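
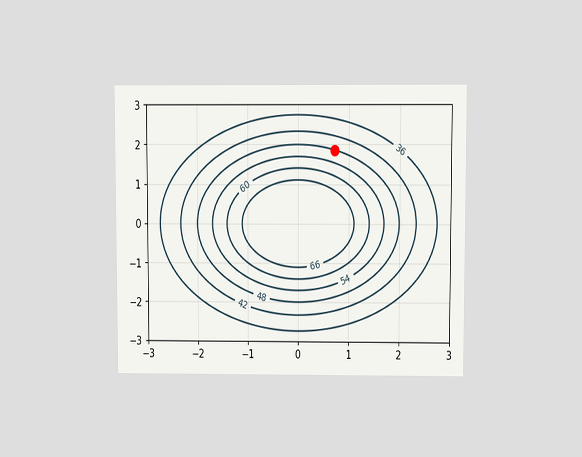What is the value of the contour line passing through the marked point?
The chart is viewed slightly from above. The marked point sits on the contour labelled 48.

48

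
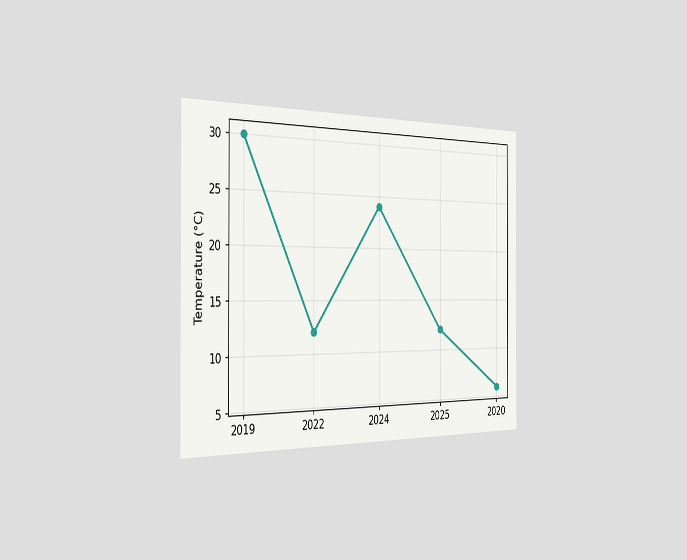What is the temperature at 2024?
24°C

The chart is viewed slightly from the left. At 2024, the line is at 24°C.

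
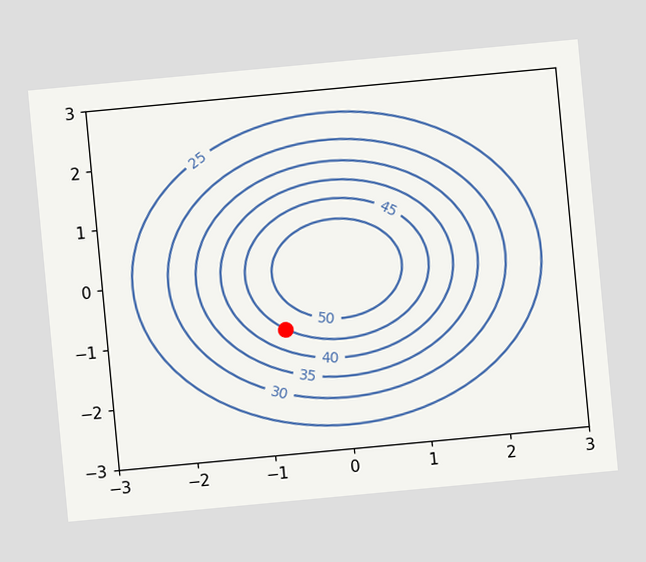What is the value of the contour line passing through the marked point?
45

The chart is tilted about 5° counter-clockwise. The marked point sits on the contour labelled 45.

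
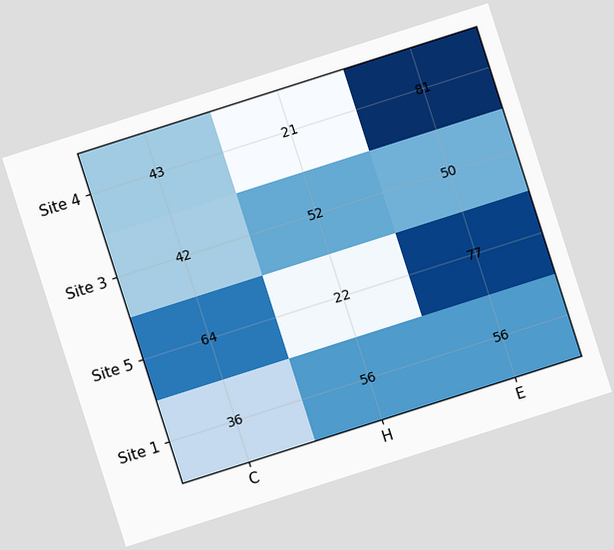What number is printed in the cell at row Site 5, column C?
The chart is tilted about 18° counter-clockwise. The (Site 5, C) cell reads 64.

64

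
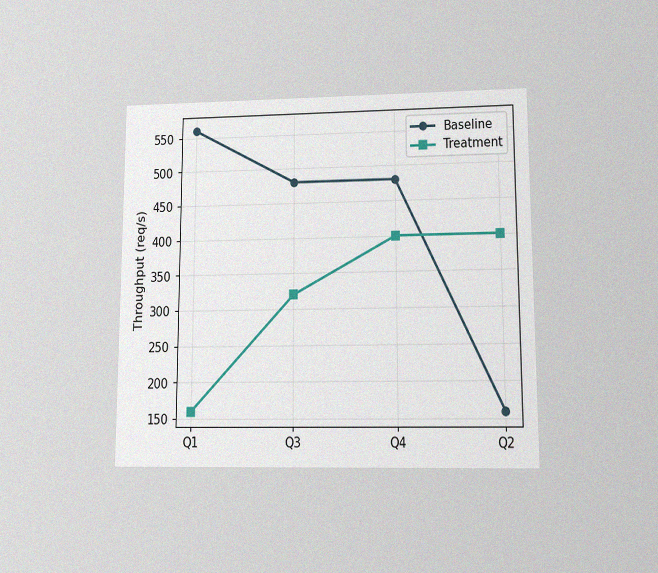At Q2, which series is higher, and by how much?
The chart is viewed at a slight angle, with some photo noise. At Q2, Treatment sits above the other line by 240req/s.

Treatment, by 240req/s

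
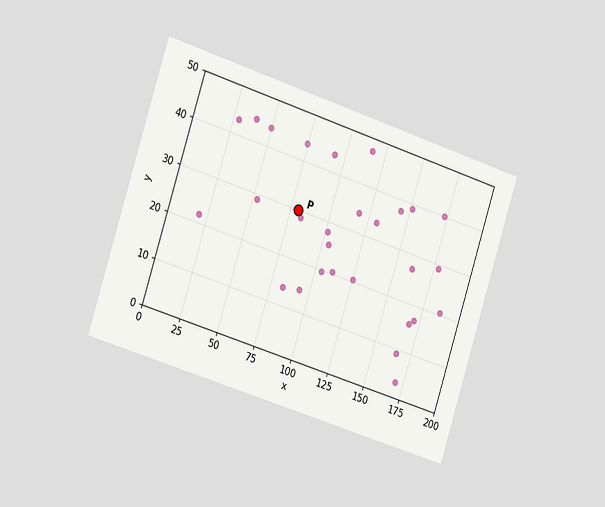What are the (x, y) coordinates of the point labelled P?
(80, 30)

The chart is tilted about 18° clockwise and viewed slightly from the left. Following the gridlines from P to each axis, P sits at (80, 30).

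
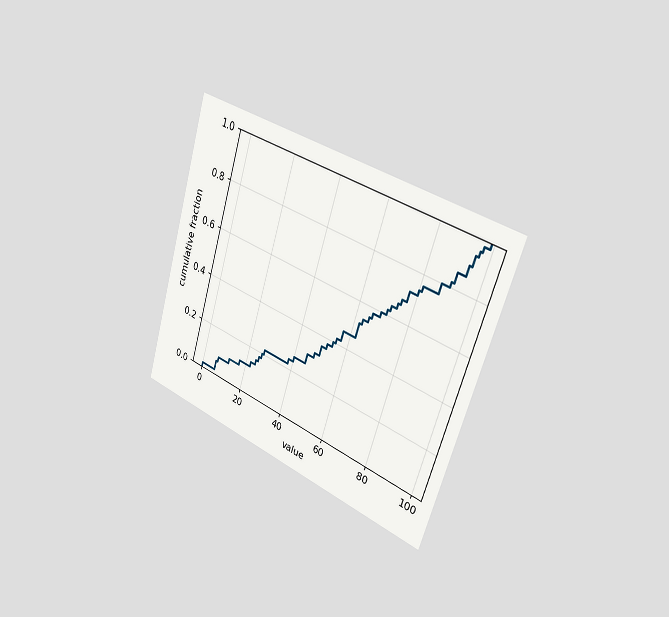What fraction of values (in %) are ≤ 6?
The chart is tilted about 17° clockwise and viewed slightly from the right. At x=6 the ECDF step is at 6%.

6%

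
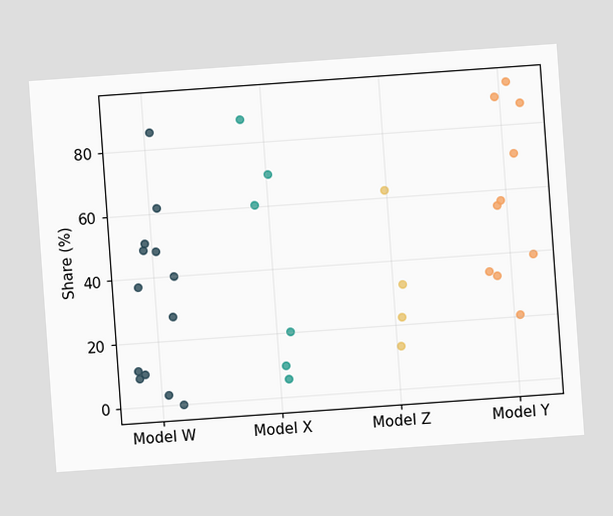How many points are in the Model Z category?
The chart is tilted about 4° counter-clockwise. Counting the markers in the Model Z column gives 4.

4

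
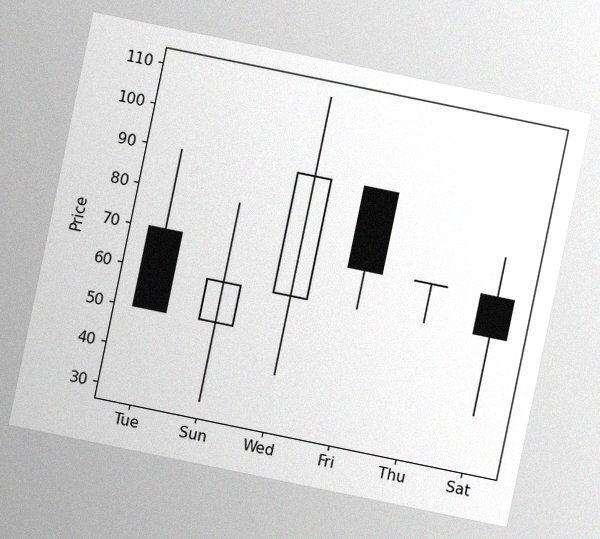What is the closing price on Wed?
The chart is tilted about 12° clockwise, with some photo noise. The Wed candle closes at 90.

90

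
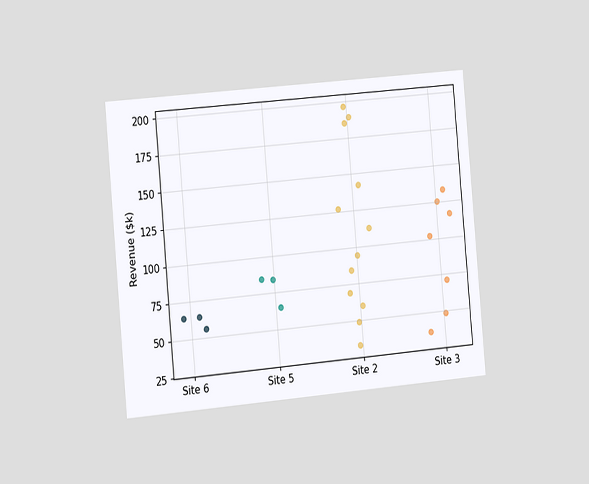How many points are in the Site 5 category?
3

The chart is tilted about 5° counter-clockwise and viewed slightly from the left. Counting the markers in the Site 5 column gives 3.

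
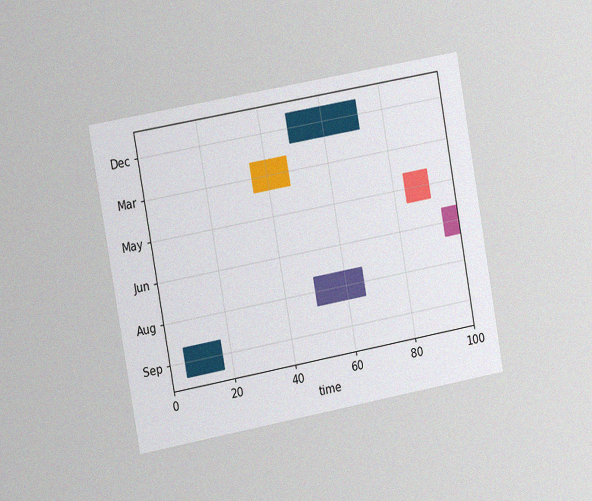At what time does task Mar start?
The chart is tilted about 10° counter-clockwise and viewed slightly from the left, with some photo noise. The Mar bar begins at t=35.

35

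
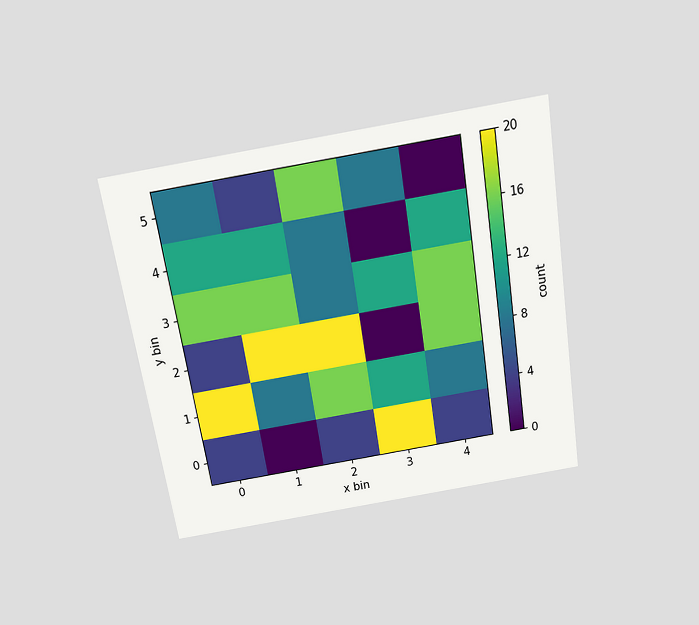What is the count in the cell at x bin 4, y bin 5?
The chart is tilted about 9° counter-clockwise and viewed slightly from above. Matching the cell (4, 5) against the colorbar gives 0.

0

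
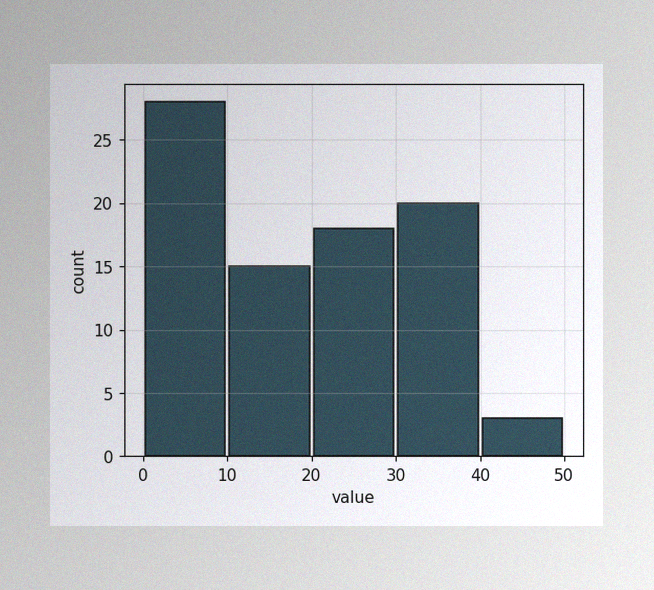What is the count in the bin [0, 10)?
The image has some photo noise and uneven lighting. The [0, 10) bin has height 28.

28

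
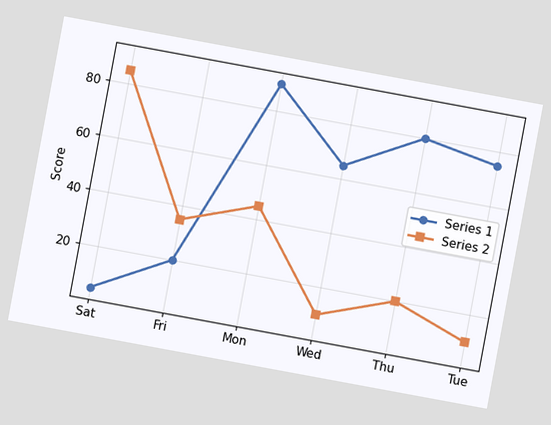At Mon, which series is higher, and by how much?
The chart is tilted about 10° clockwise. At Mon, Series 1 sits above the other line by 45.

Series 1, by 45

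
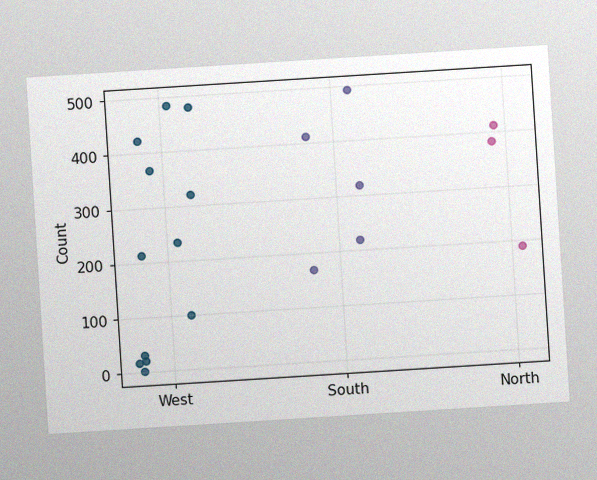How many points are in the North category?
The chart is tilted about 4° counter-clockwise, with some photo noise. Counting the markers in the North column gives 3.

3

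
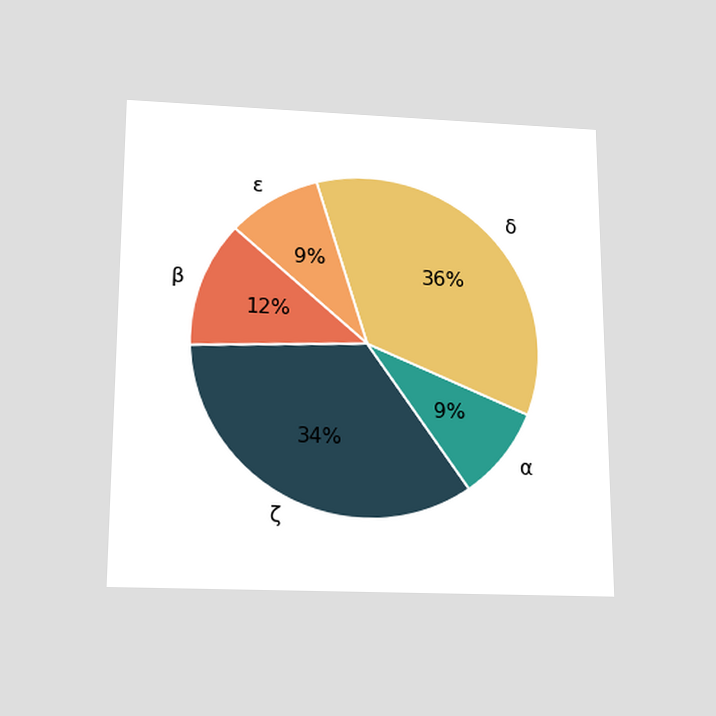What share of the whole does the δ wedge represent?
36%

The chart is viewed slightly from below. The δ slice takes up 36% of the pie.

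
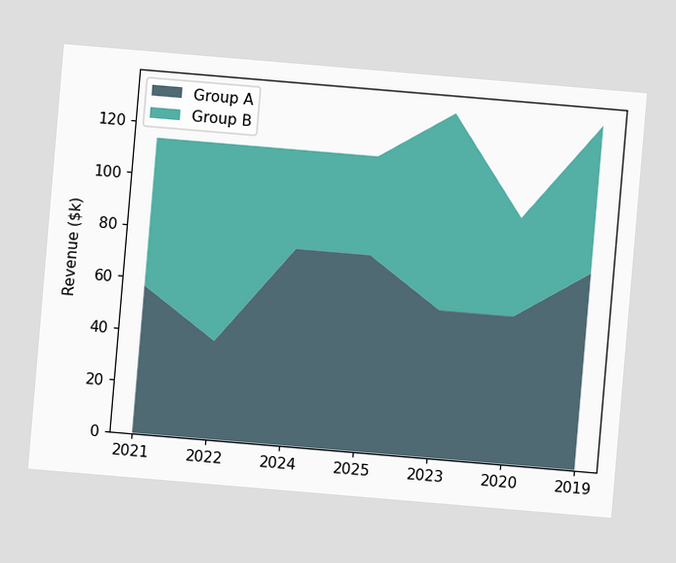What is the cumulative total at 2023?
The chart is tilted about 5° clockwise. The stacked total at 2023 reaches $133k.

$133k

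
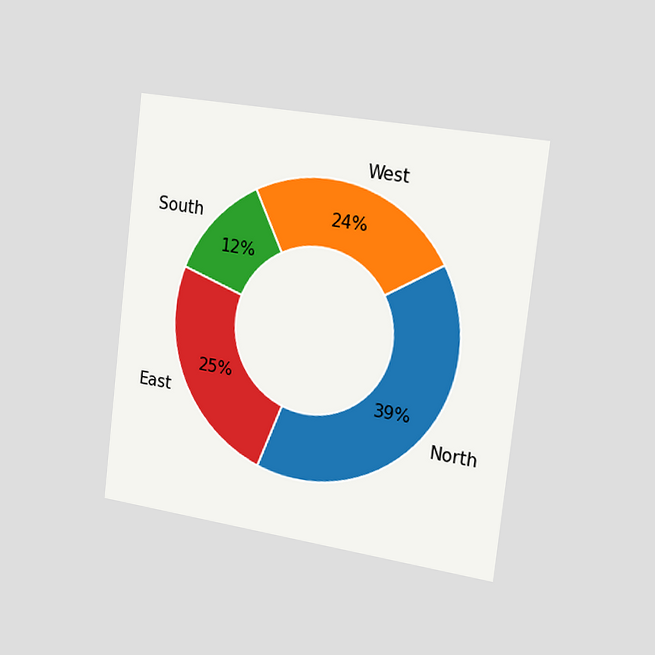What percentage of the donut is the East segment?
25%

The chart is tilted about 7° clockwise and viewed slightly from the right. The East segment takes up 25% of the ring.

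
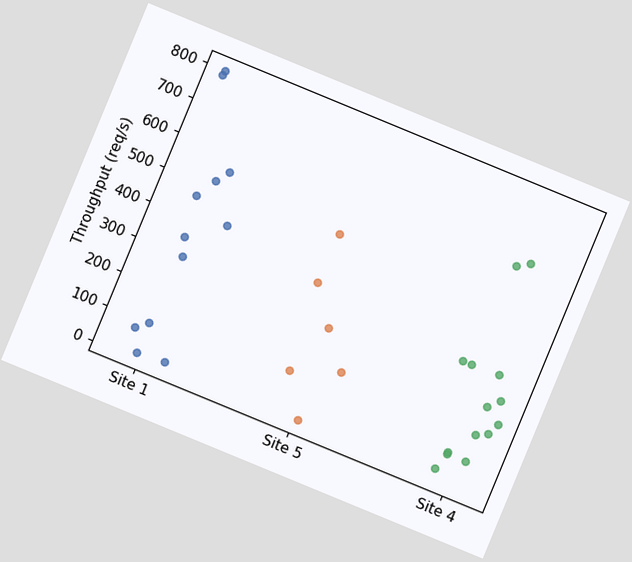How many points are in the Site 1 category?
12

The chart is tilted about 22° clockwise. Counting the markers in the Site 1 column gives 12.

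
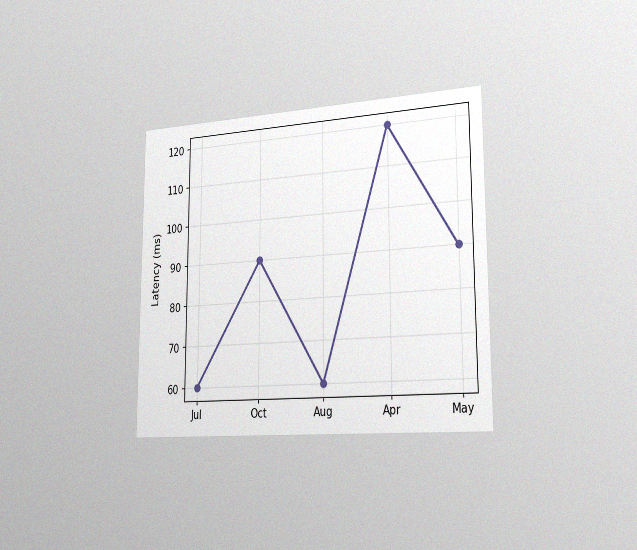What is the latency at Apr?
The chart is viewed slightly from the right, with some photo noise. At Apr, the line is at 120ms.

120ms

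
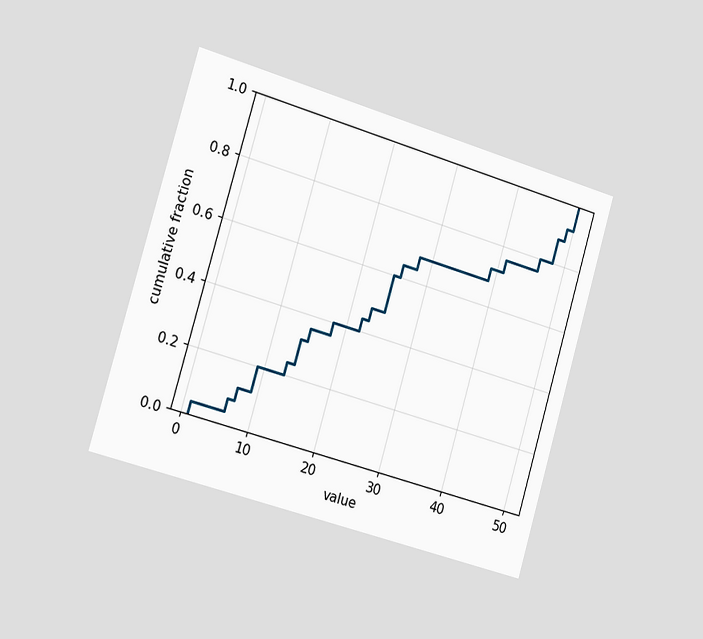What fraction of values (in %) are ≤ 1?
4%

The chart is tilted about 16° clockwise and viewed slightly from the left. At x=1 the ECDF step is at 4%.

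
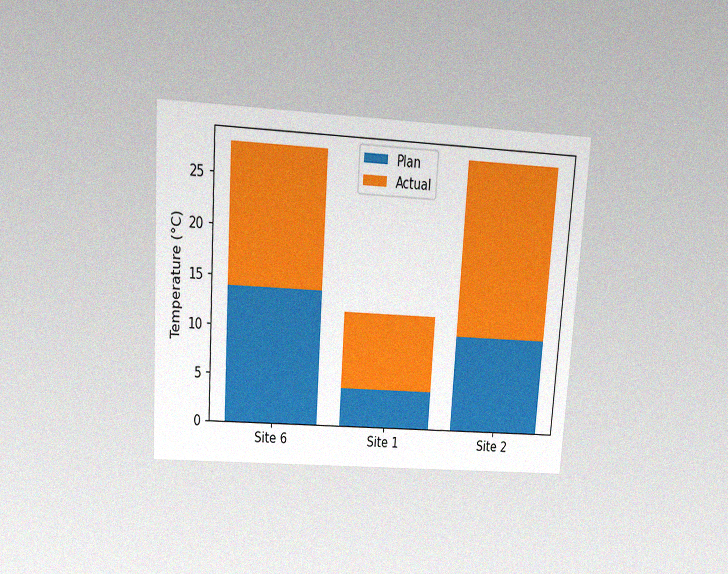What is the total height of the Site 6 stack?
The chart is tilted about 4° clockwise and viewed slightly from above, with some photo noise. The Site 6 stack's top reaches 28°C on the y-axis.

28°C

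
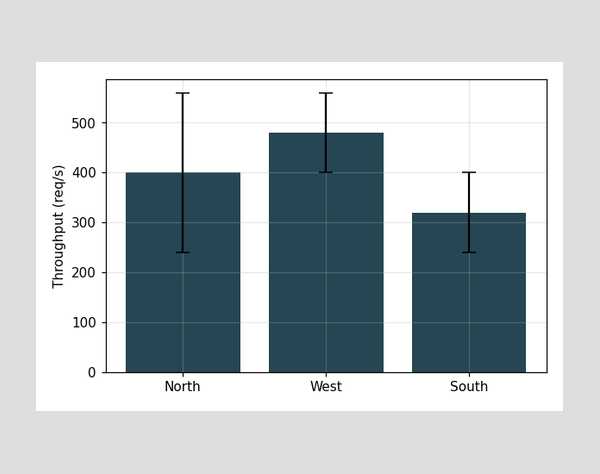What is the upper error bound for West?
560req/s

The West bar's upper whisker reaches 560req/s.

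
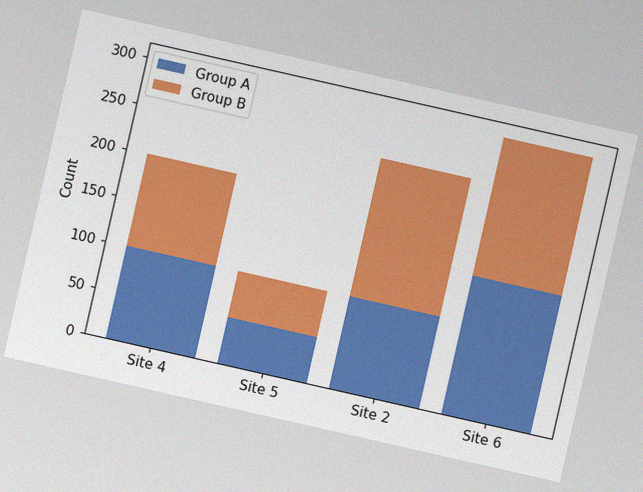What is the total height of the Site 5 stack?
100

The chart is tilted about 13° clockwise, with some photo noise. The Site 5 stack's top reaches 100 on the y-axis.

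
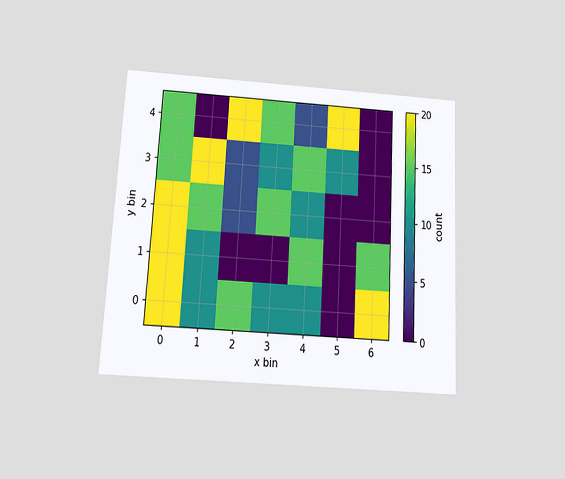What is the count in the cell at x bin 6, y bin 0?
The chart is tilted about 3° clockwise and viewed slightly from below. Matching the cell (6, 0) against the colorbar gives 20.

20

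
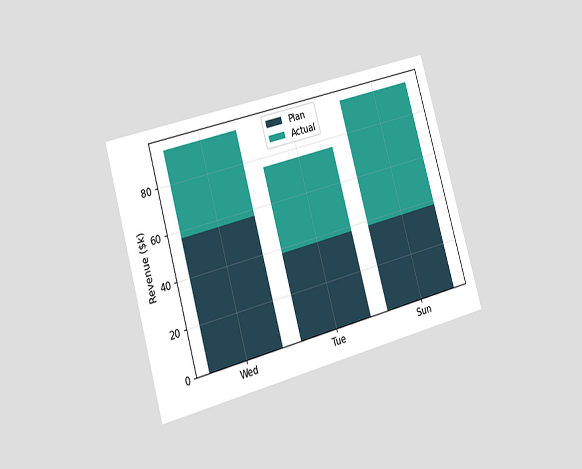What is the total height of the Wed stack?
$95k

The chart is tilted about 16° counter-clockwise and viewed slightly from the left. The Wed stack's top reaches $95k on the y-axis.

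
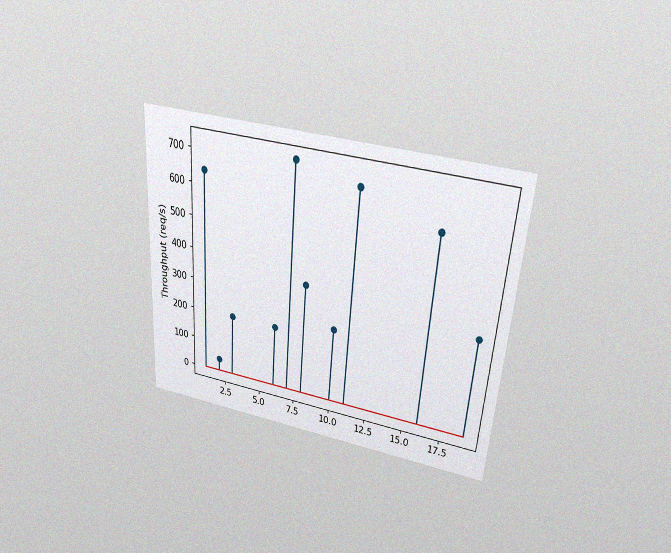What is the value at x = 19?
The chart is tilted about 4° clockwise and viewed slightly from above, with some photo noise. The stem at x=19 reaches 320req/s.

320req/s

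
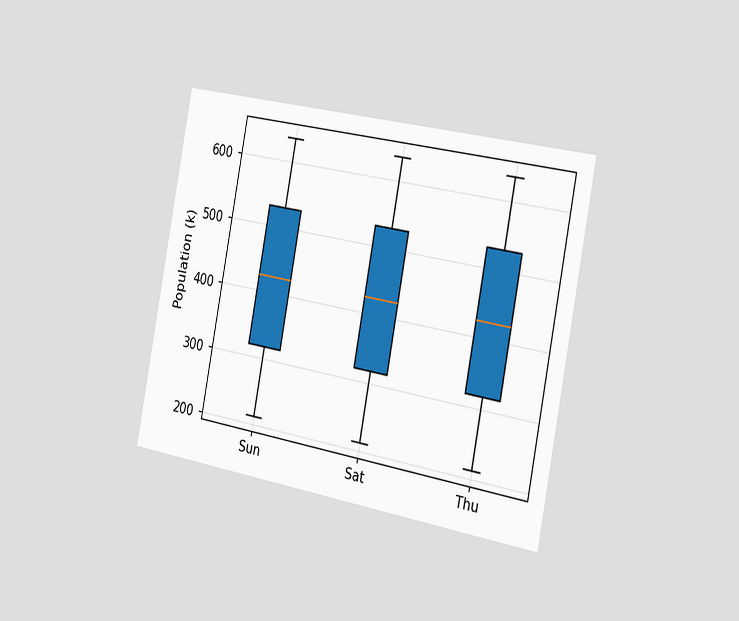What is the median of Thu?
The chart is tilted about 11° clockwise and viewed slightly from the right. The median line in the Thu box sits at 424k.

424k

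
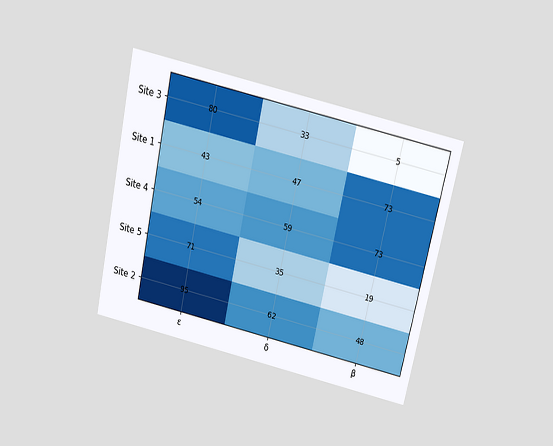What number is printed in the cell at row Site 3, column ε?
80

The chart is tilted about 12° clockwise and viewed slightly from above. The (Site 3, ε) cell reads 80.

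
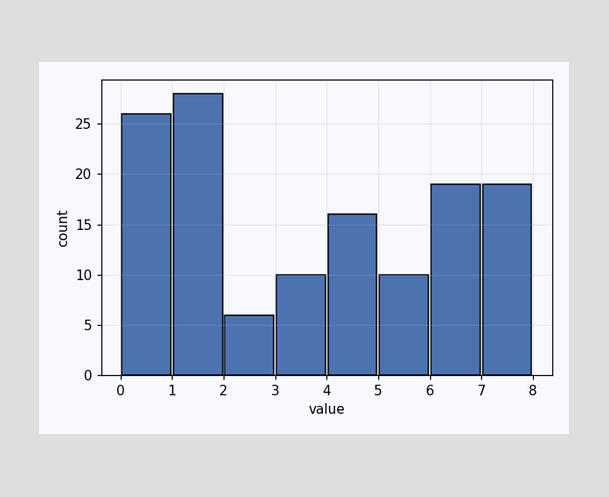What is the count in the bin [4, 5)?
The [4, 5) bin has height 16.

16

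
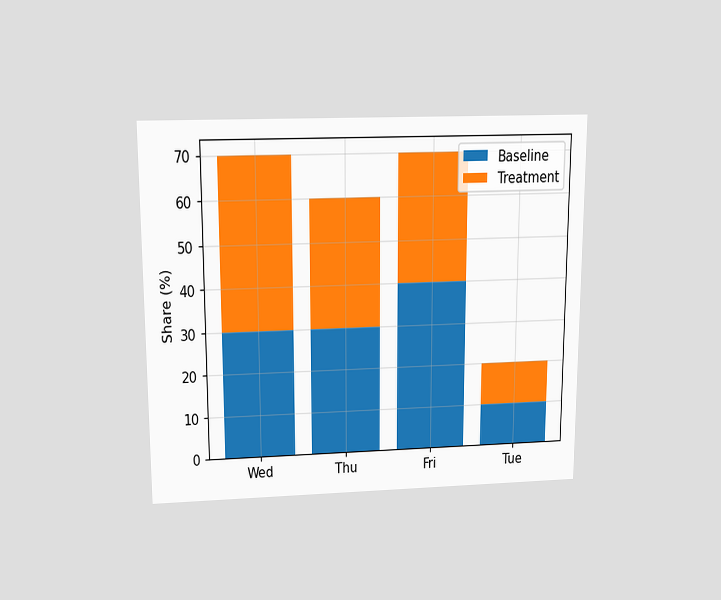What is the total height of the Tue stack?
The chart is viewed slightly from above. The Tue stack's top reaches 20% on the y-axis.

20%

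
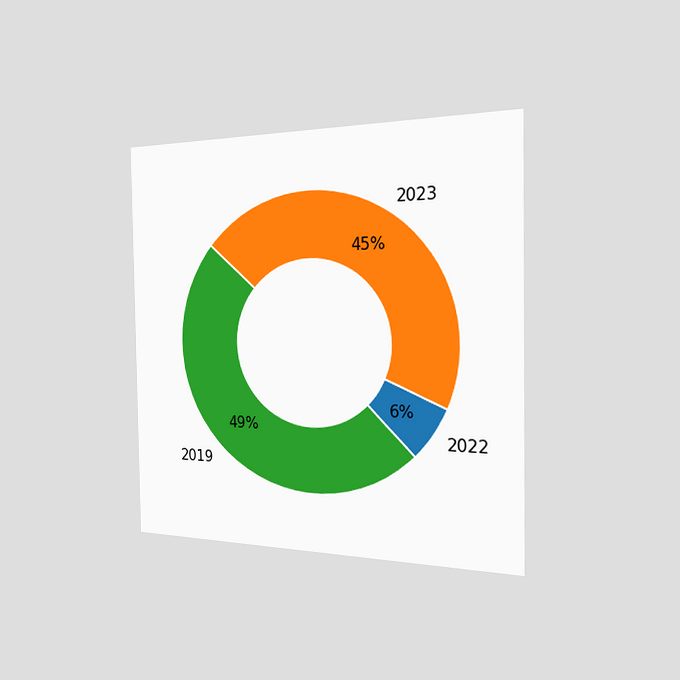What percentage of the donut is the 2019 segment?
The chart is viewed slightly from the right. The 2019 segment takes up 49% of the ring.

49%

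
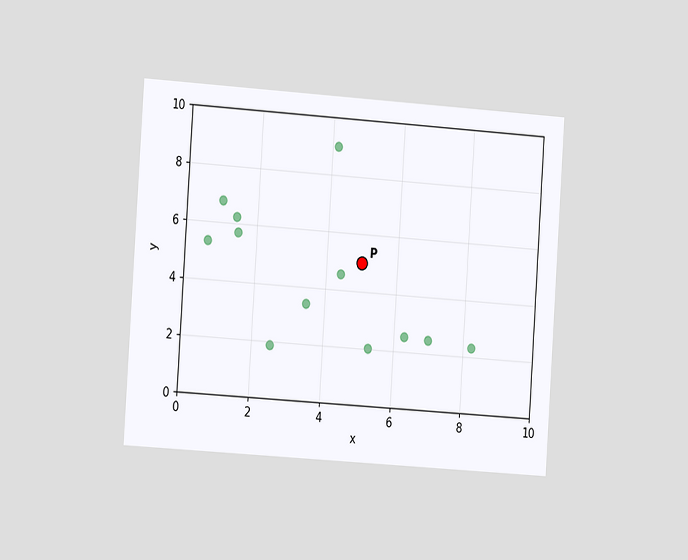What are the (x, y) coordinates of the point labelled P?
The chart is tilted about 4° clockwise and viewed slightly from the left. Following the gridlines from P to each axis, P sits at (5, 5).

(5, 5)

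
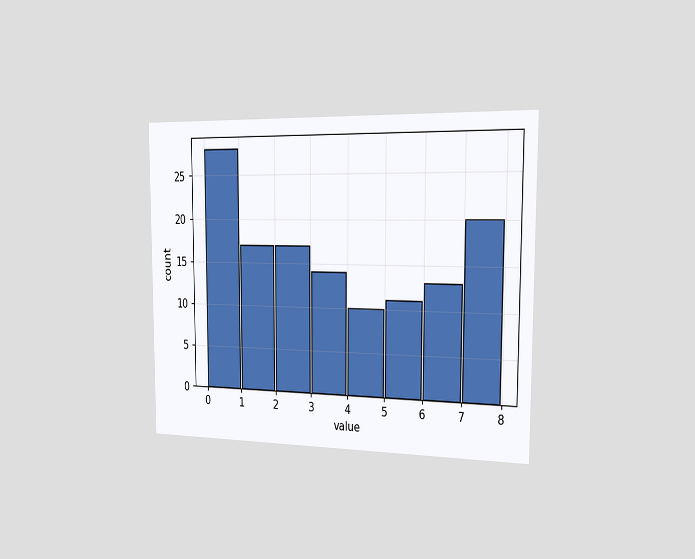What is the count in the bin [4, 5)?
The chart is viewed slightly from the right. The [4, 5) bin has height 10.

10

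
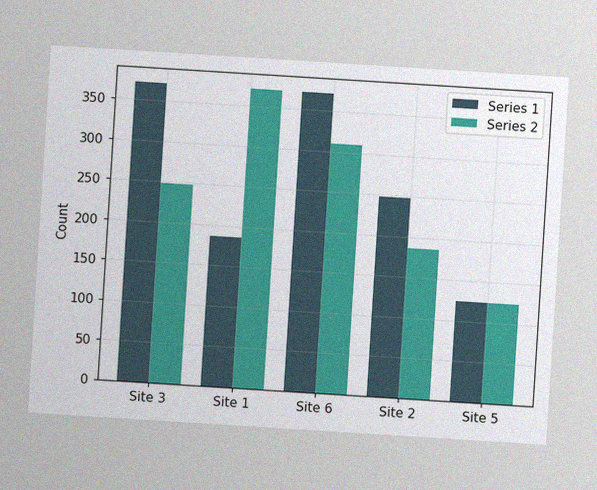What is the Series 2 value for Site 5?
The chart is tilted about 4° clockwise, with some photo noise. The Series 2 bar at Site 5 reaches 124 on the y-axis.

124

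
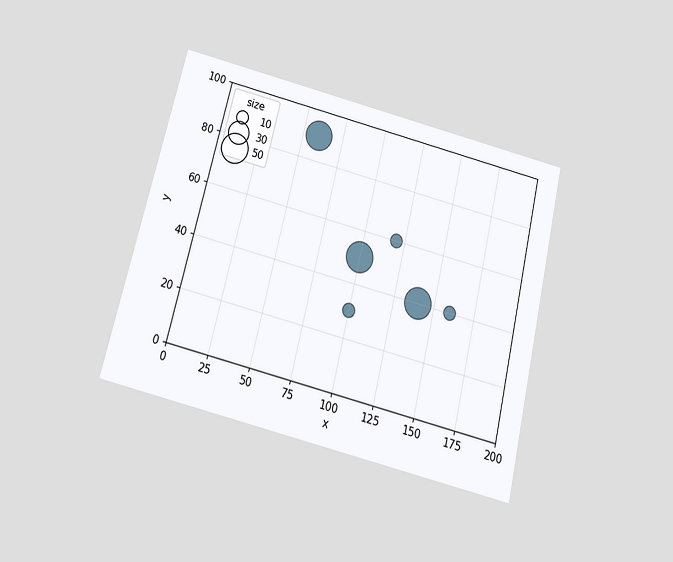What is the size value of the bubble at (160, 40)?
The chart is tilted about 14° clockwise and viewed slightly from below. Matching the bubble at (160, 40) against the size legend gives 10.

10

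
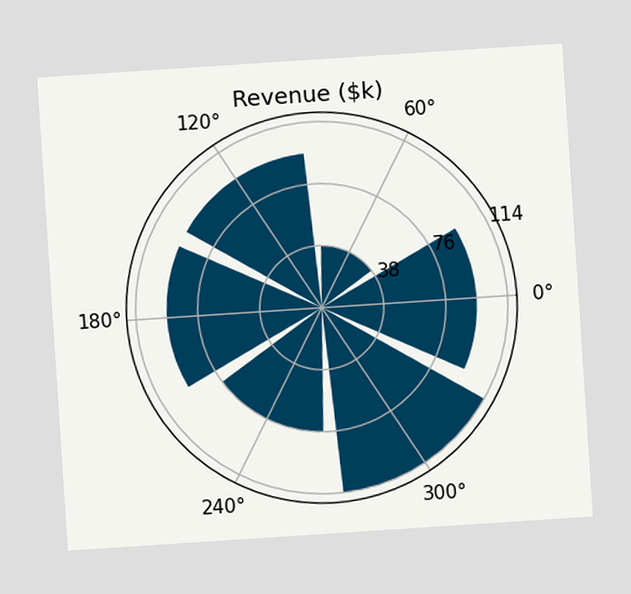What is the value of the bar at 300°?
$114k

The chart is tilted about 4° counter-clockwise. The bar at 300° reaches $114k on the radial axis.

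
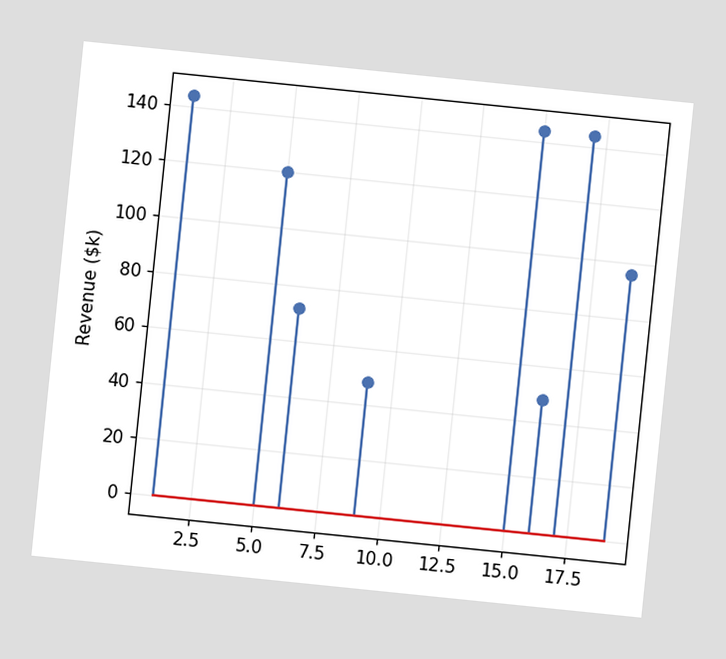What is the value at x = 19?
The chart is tilted about 6° clockwise. The stem at x=19 reaches $96k.

$96k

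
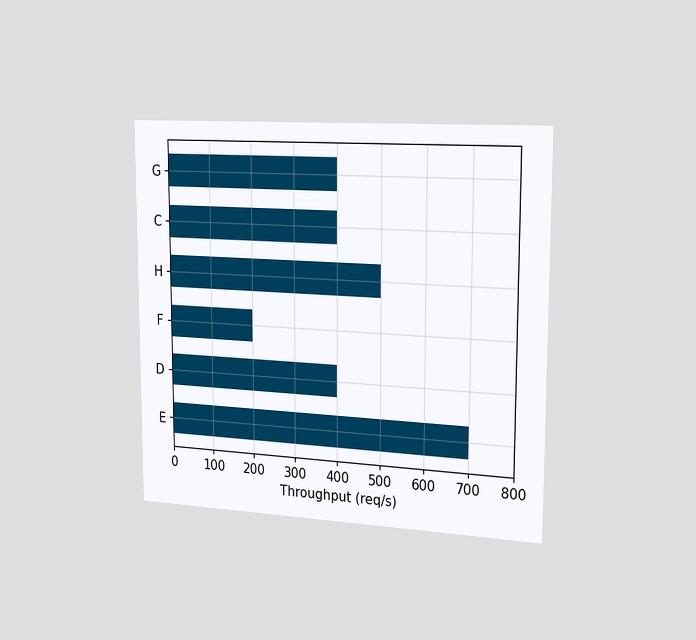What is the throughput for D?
The chart is viewed slightly from the right. Reading along the chart's x-axis, the D bar reaches 400req/s.

400req/s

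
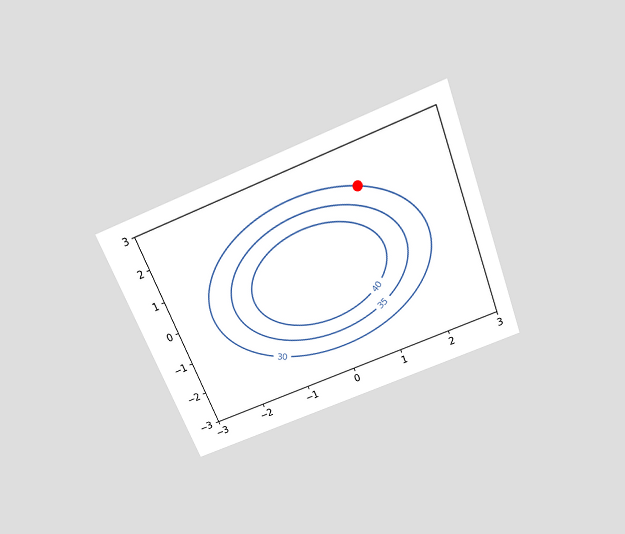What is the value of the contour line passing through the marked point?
30

The chart is tilted about 22° counter-clockwise and viewed slightly from above. The marked point sits on the contour labelled 30.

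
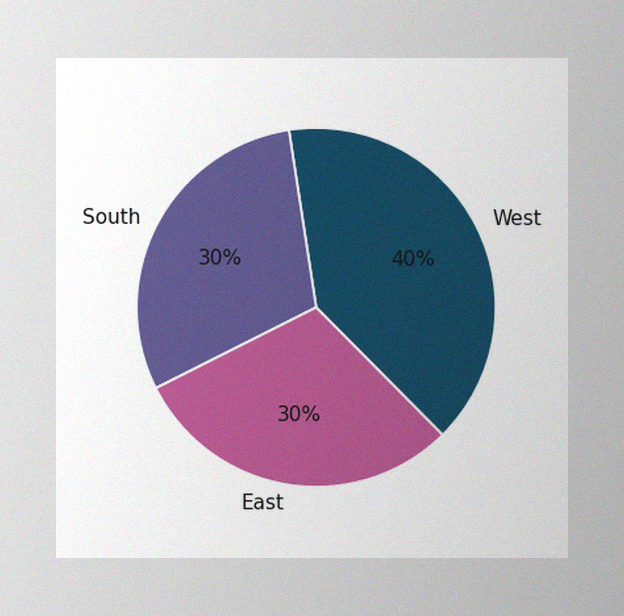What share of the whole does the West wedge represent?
40%

The image has some photo noise and uneven lighting. The West slice takes up 40% of the pie.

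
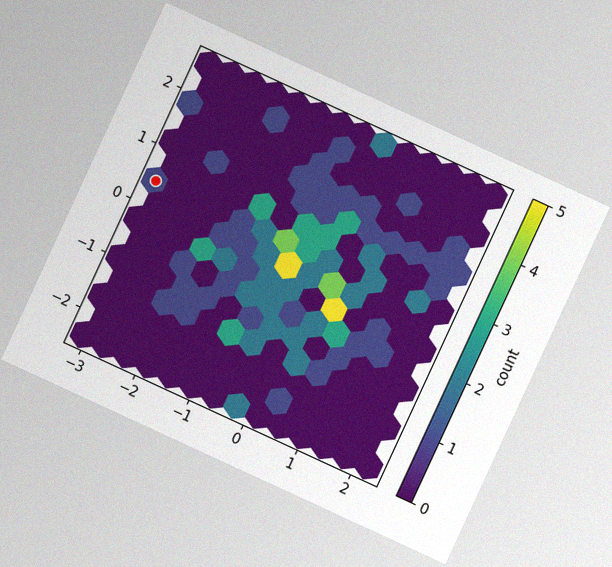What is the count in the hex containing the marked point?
The chart is tilted about 25° clockwise, with some photo noise. The marked hex reads 1 on the colorbar.

1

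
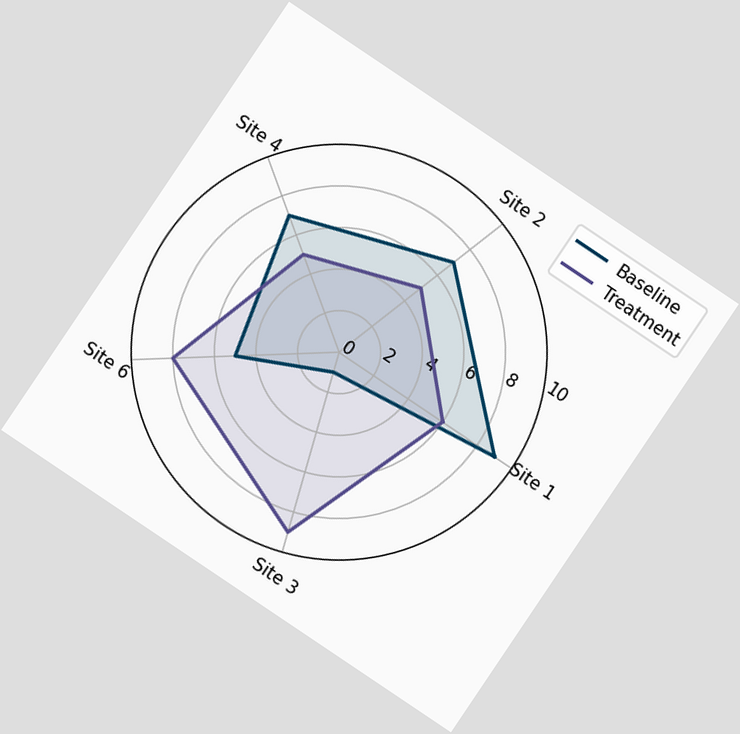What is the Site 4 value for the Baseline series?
7

The chart is tilted about 34° clockwise. On the Site 4 axis, Baseline reaches 7.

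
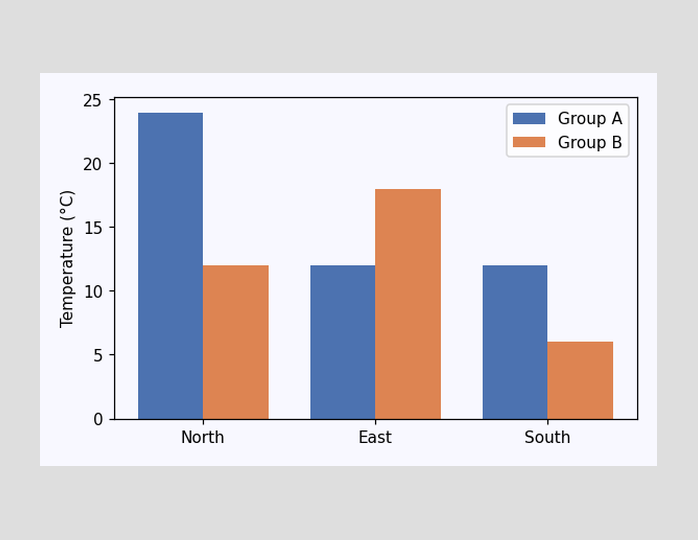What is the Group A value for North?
24°C

The Group A bar at North reaches 24°C on the y-axis.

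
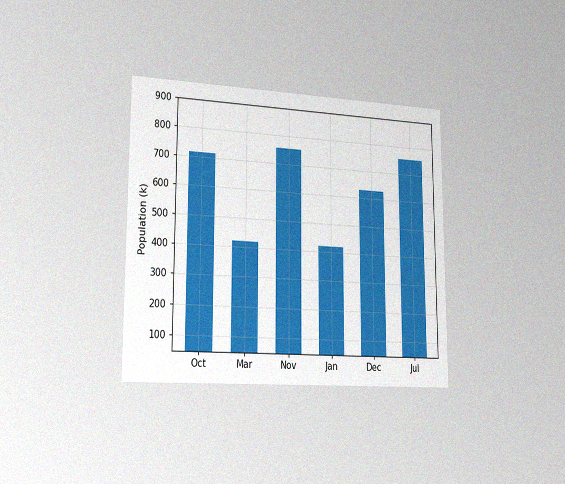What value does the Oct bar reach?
714k

The chart is viewed slightly from the left, with some photo noise. Reading along the chart's y-axis, the Oct bar reaches 714k.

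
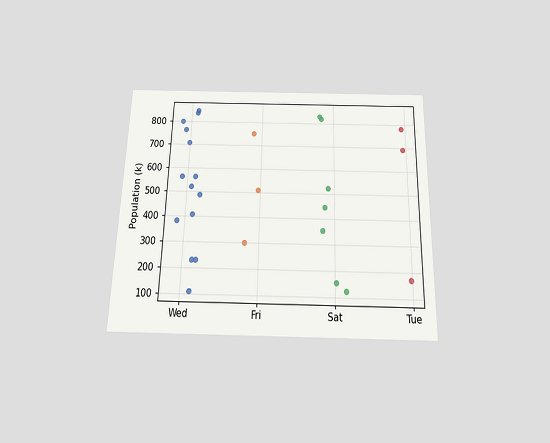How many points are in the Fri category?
The chart is viewed slightly from below. Counting the markers in the Fri column gives 3.

3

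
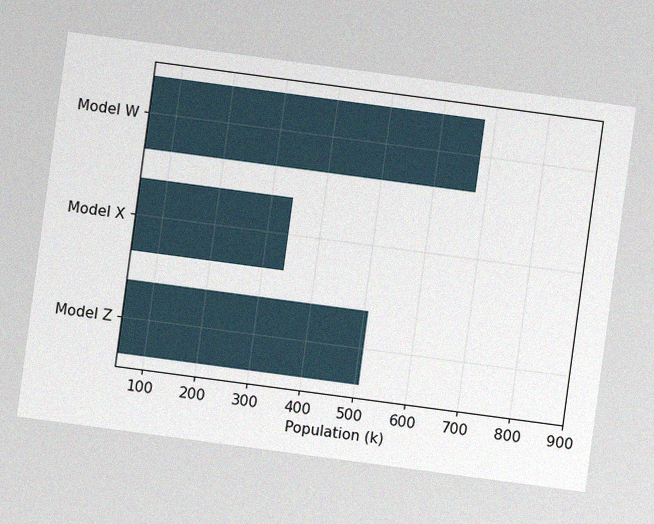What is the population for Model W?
680k

The chart is tilted about 8° clockwise, with some photo noise. Reading along the chart's x-axis, the Model W bar reaches 680k.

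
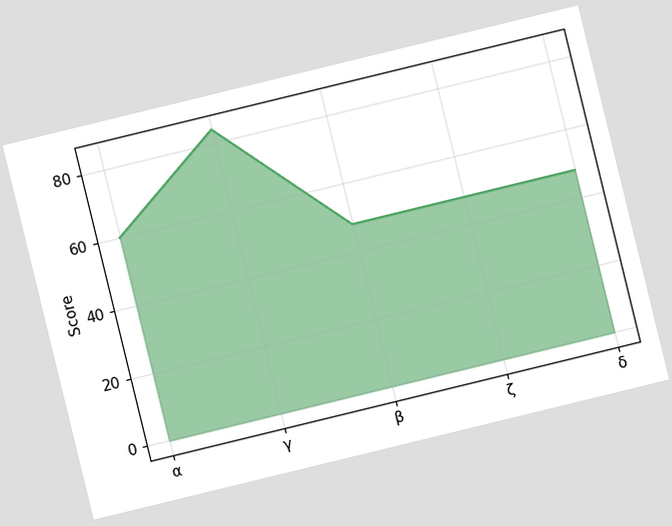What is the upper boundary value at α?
60

The chart is tilted about 14° counter-clockwise. At α the upper boundary is at 60.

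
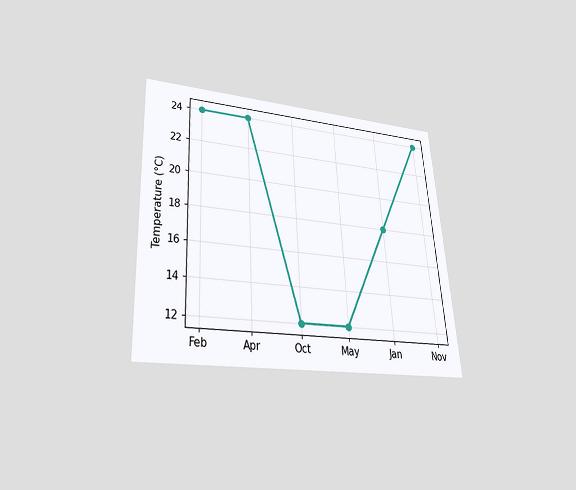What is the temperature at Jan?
18°C

The chart is tilted about 3° counter-clockwise and viewed slightly from below. At Jan, the line is at 18°C.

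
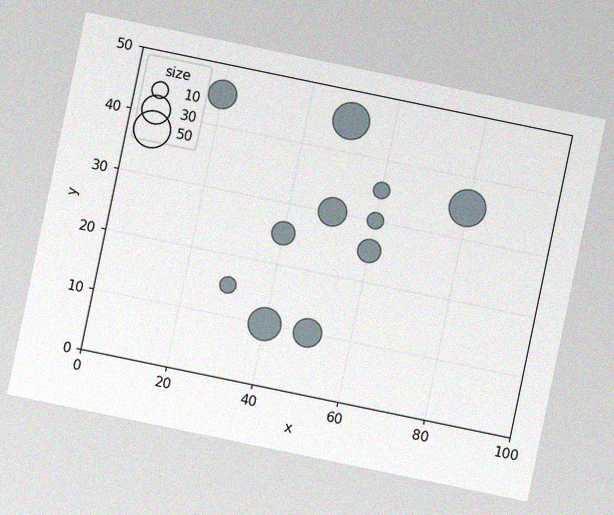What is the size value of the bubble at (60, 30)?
The chart is tilted about 12° clockwise, with some photo noise. Matching the bubble at (60, 30) against the size legend gives 10.

10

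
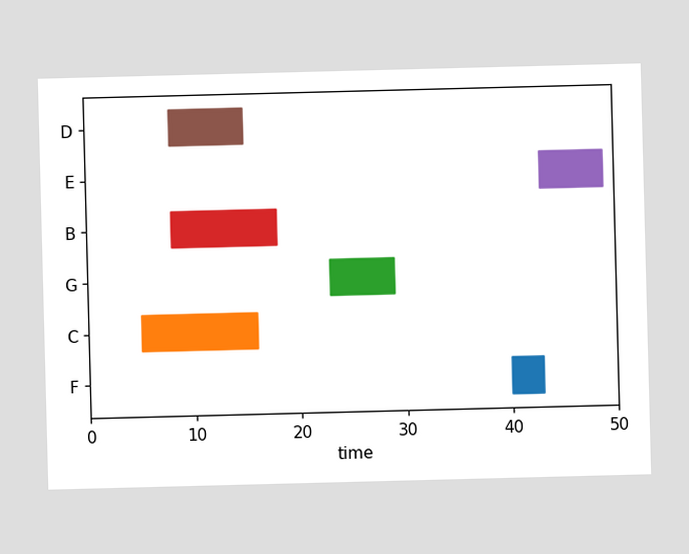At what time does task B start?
The B bar begins at t=8.

8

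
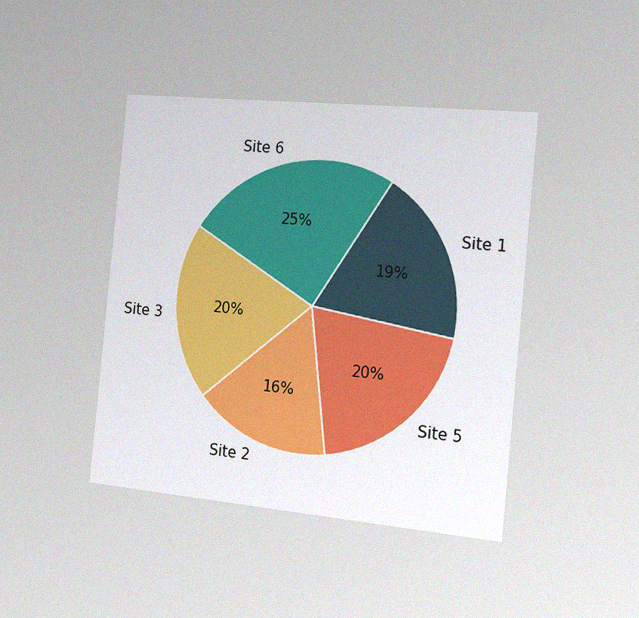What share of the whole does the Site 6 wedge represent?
25%

The chart is tilted about 6° clockwise and viewed slightly from the right, with some photo noise. The Site 6 slice takes up 25% of the pie.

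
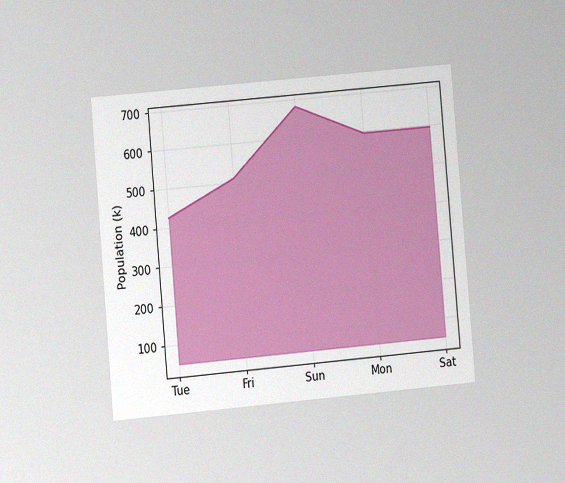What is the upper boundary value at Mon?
595k

The chart is tilted about 5° counter-clockwise and viewed at a slight angle, with some photo noise. At Mon the upper boundary is at 595k.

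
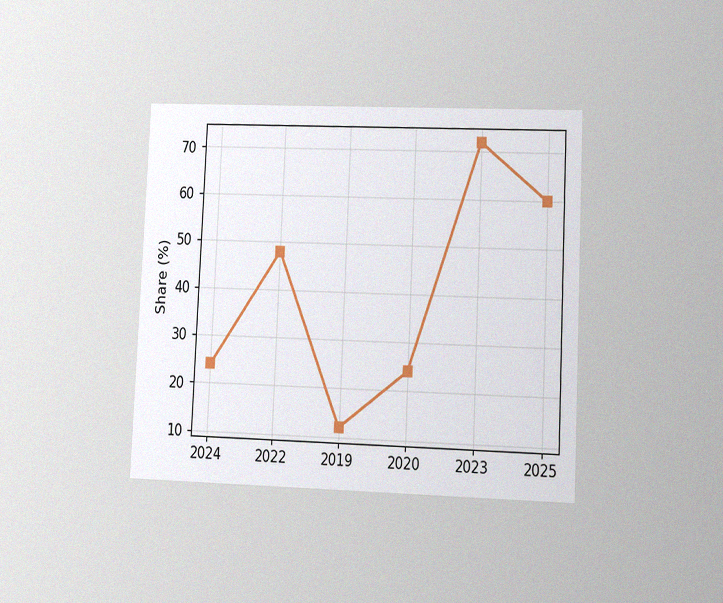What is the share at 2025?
The chart is tilted about 3° clockwise and viewed at a slight angle, with some photo noise. At 2025, the line is at 60%.

60%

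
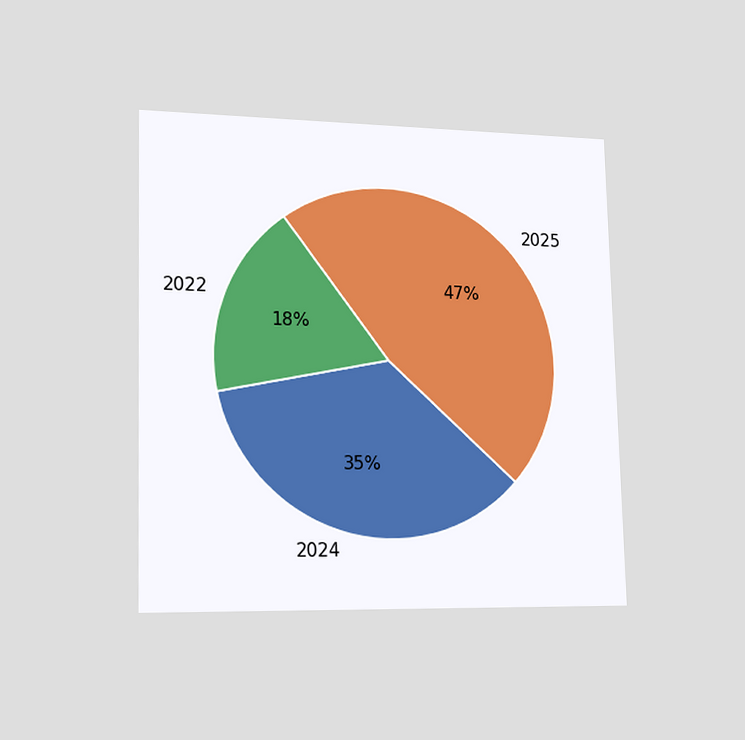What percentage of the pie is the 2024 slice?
The chart is viewed slightly from the left. The 2024 slice takes up 35% of the pie.

35%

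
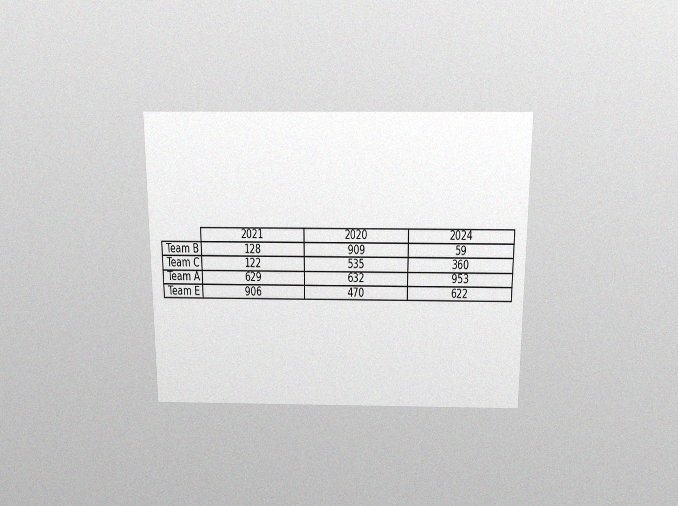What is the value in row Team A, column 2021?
The chart is viewed slightly from above, with some photo noise. The (Team A, 2021) cell reads 629.

629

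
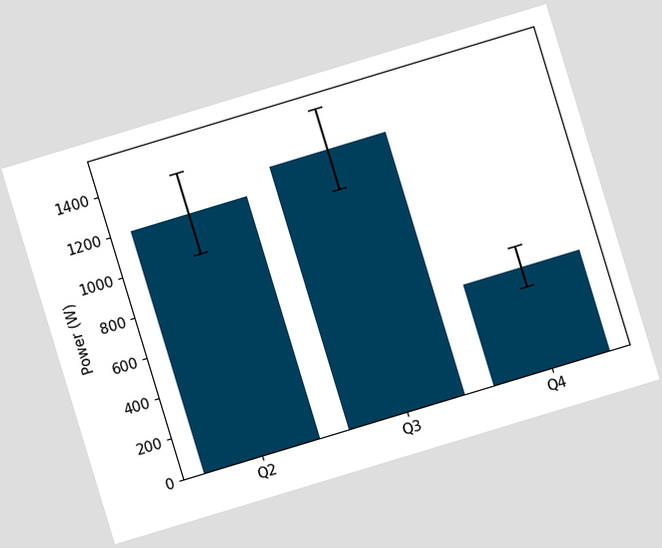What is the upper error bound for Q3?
The chart is tilted about 17° counter-clockwise. The Q3 bar's upper whisker reaches 1500W.

1500W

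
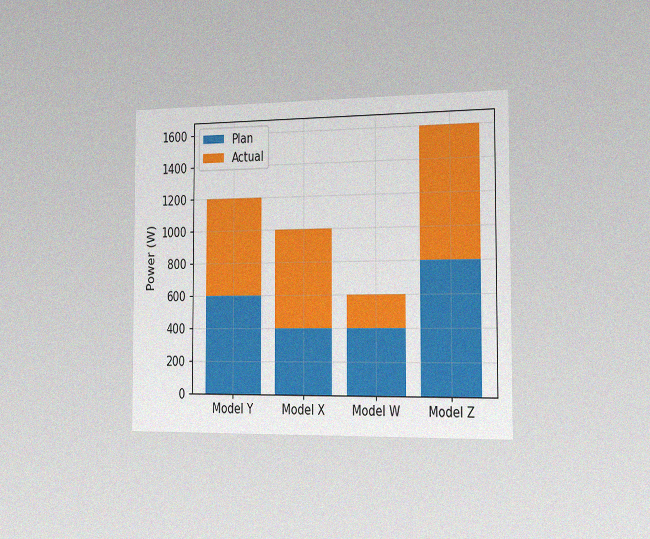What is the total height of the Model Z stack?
1600W

The chart is viewed slightly from the right, with some photo noise. The Model Z stack's top reaches 1600W on the y-axis.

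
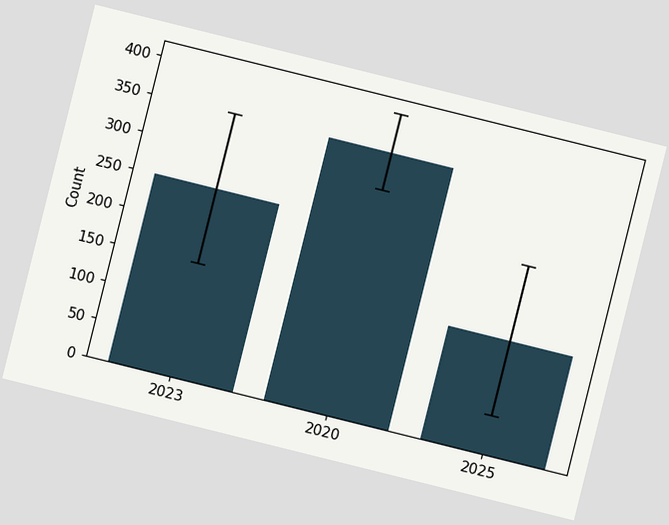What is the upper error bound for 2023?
350

The chart is tilted about 14° clockwise. The 2023 bar's upper whisker reaches 350.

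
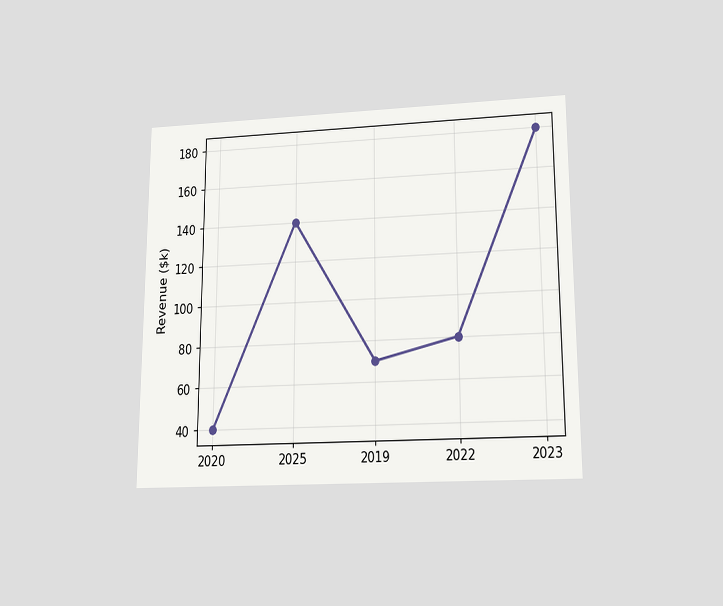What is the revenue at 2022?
$80k

The chart is viewed slightly from below. At 2022, the line is at $80k.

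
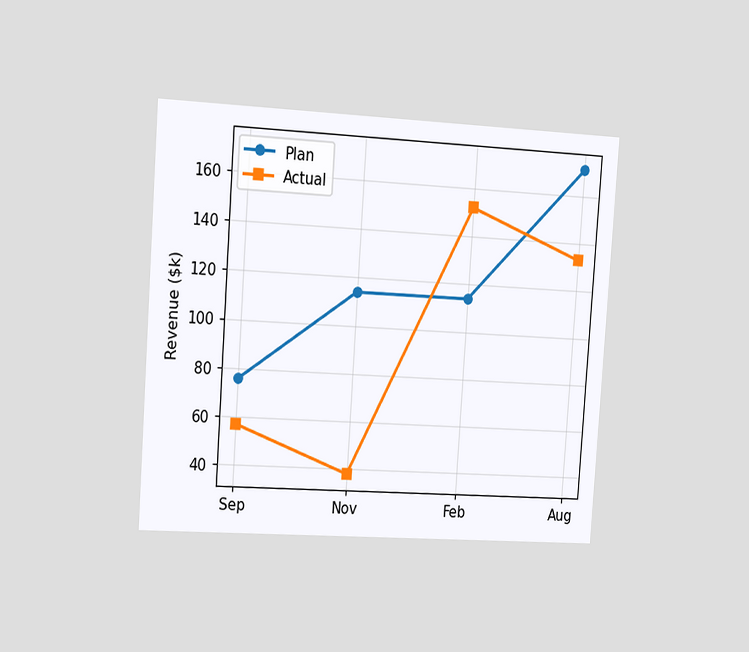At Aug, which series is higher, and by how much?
The chart is tilted about 4° clockwise and viewed slightly from the left. At Aug, Plan sits above the other line by $38k.

Plan, by $38k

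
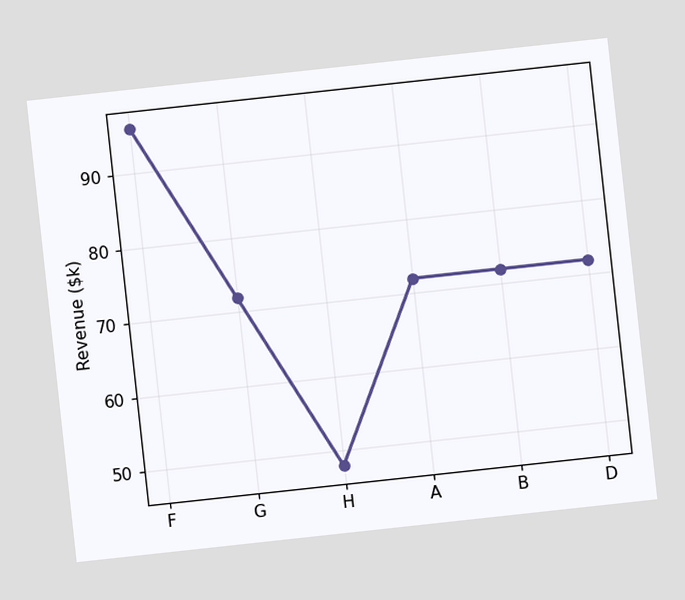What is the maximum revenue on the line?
$96k

The chart is tilted about 6° counter-clockwise. The highest point is at F, and reading across to the y-axis gives $96k.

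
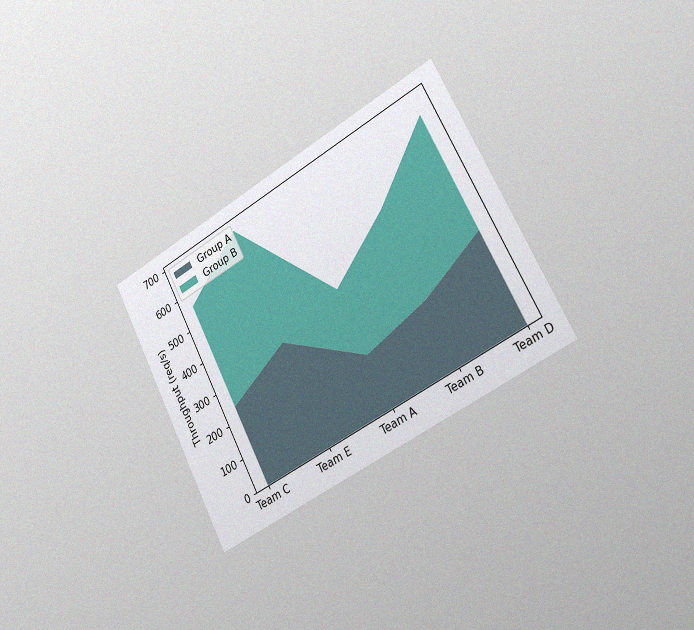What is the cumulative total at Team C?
560req/s

The chart is tilted about 28° counter-clockwise and viewed slightly from the right, with some photo noise. The stacked total at Team C reaches 560req/s.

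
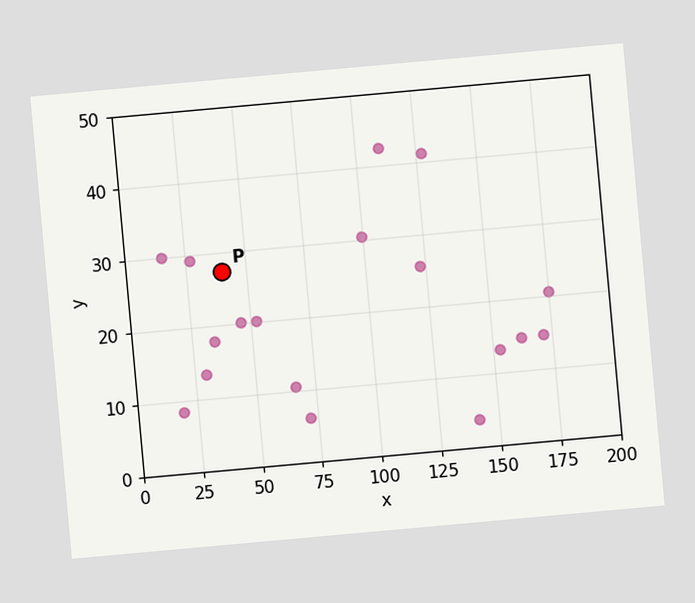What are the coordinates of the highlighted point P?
(40, 27.5)

The chart is tilted about 5° counter-clockwise. Following the gridlines from P to each axis, P sits at (40, 27.5).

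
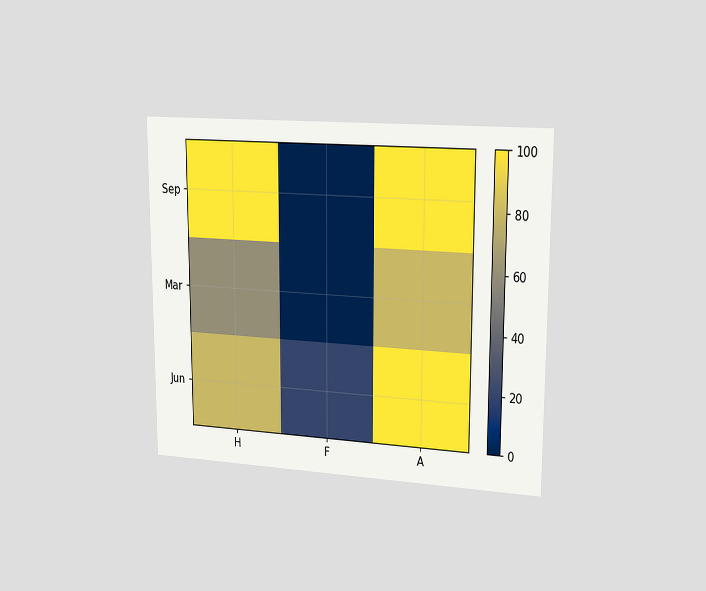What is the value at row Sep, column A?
The chart is viewed slightly from the right. Matching cell (Sep, A) against the colorbar gives 100.

100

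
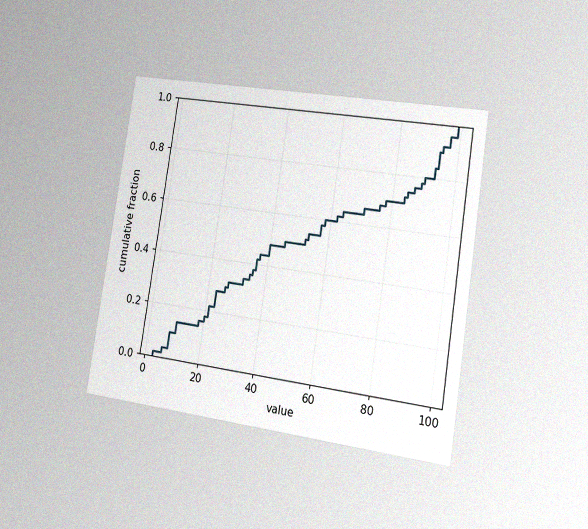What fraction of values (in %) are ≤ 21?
22%

The chart is tilted about 9° clockwise and viewed slightly from the right, with some photo noise. At x=21 the ECDF step is at 22%.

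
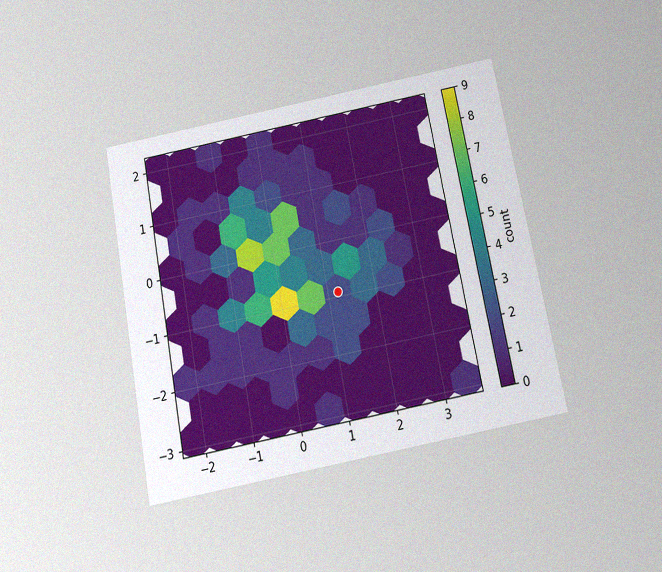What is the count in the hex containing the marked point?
2

The chart is tilted about 11° counter-clockwise and viewed slightly from below, with some photo noise. The marked hex reads 2 on the colorbar.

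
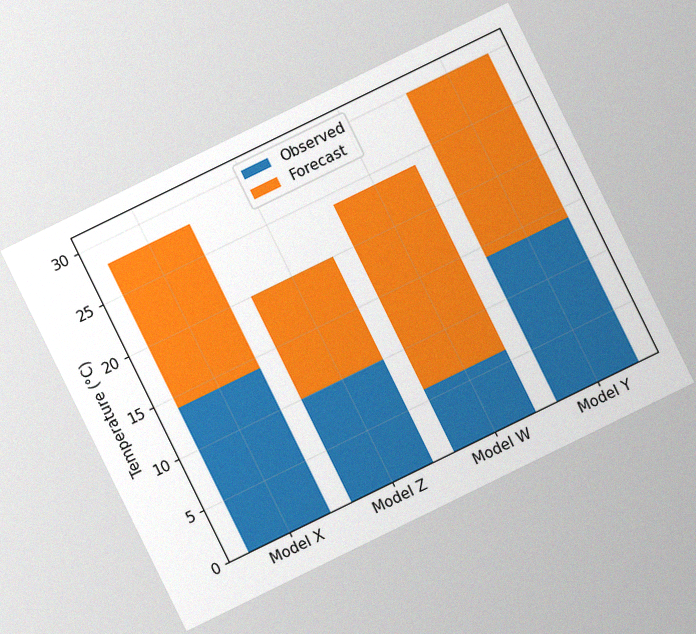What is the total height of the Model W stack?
The chart is tilted about 26° counter-clockwise, with some photo noise. The Model W stack's top reaches 24°C on the y-axis.

24°C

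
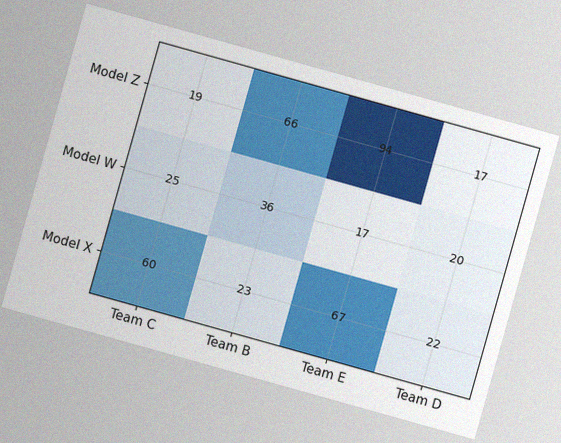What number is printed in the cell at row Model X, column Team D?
22

The chart is tilted about 16° clockwise, with some photo noise. The (Model X, Team D) cell reads 22.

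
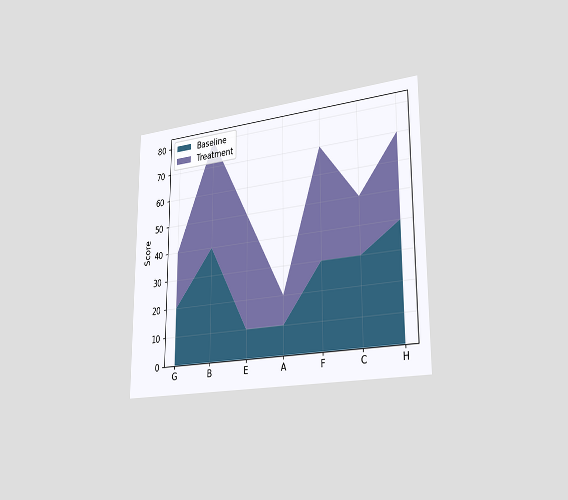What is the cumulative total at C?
50

The chart is viewed slightly from the right. The stacked total at C reaches 50.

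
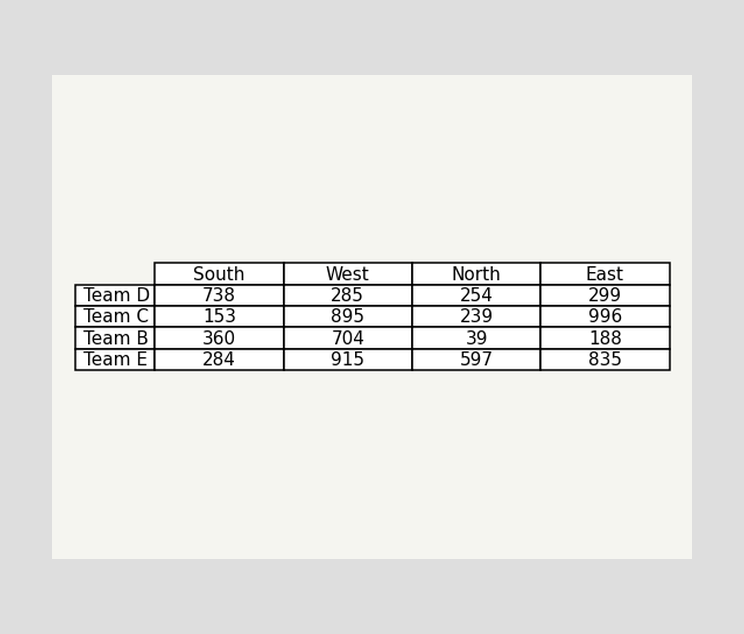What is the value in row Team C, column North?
239

The (Team C, North) cell reads 239.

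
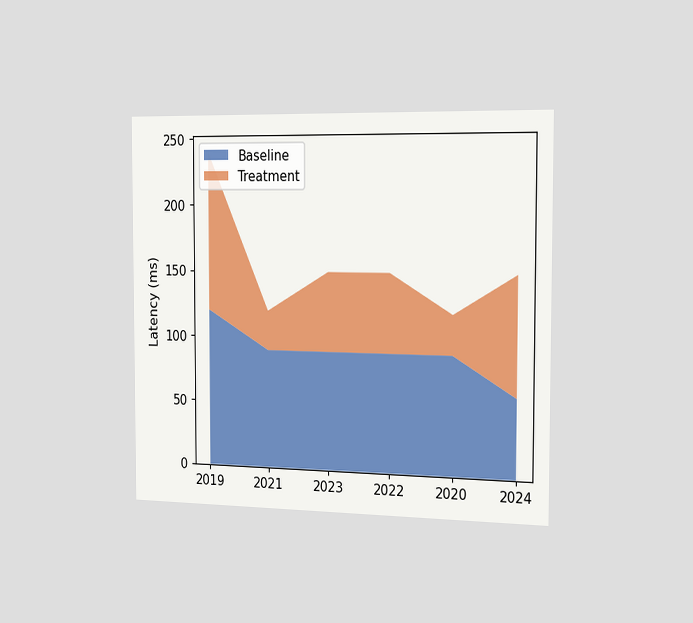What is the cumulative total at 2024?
150ms

The chart is viewed slightly from the right. The stacked total at 2024 reaches 150ms.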